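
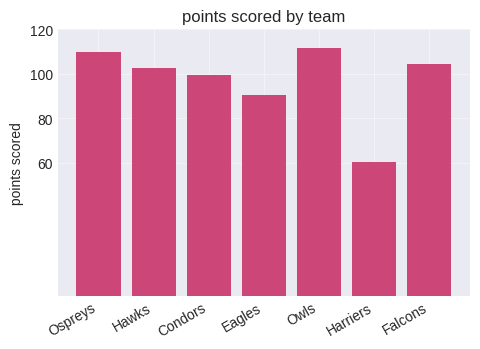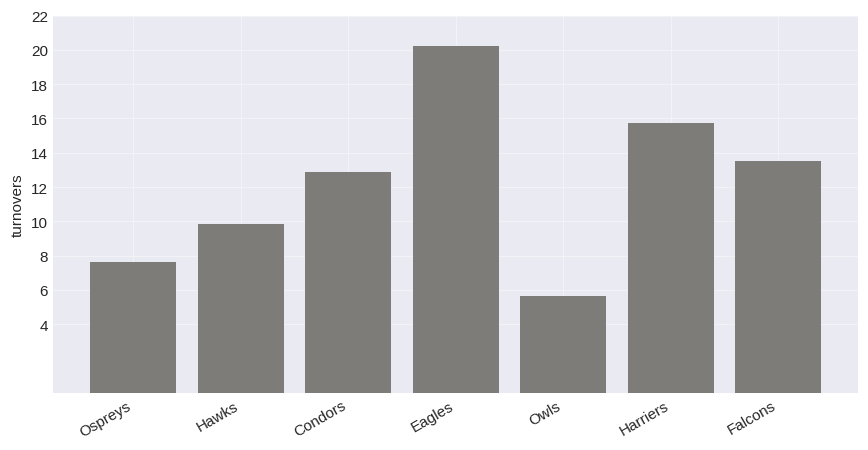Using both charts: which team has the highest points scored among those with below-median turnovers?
Owls

Chart 2 median turnovers ≈ 12; below-median teams: Ospreys, Hawks, Owls. Among those, Owls has the highest points scored (≈ 120).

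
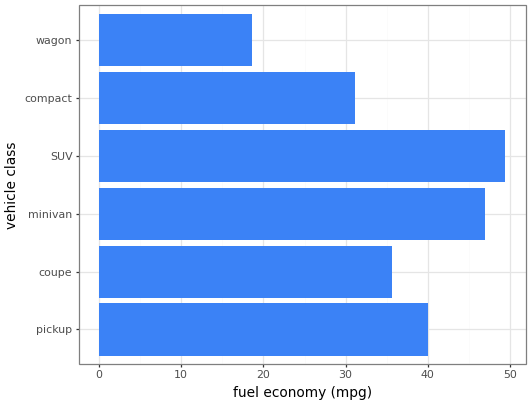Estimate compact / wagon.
≈ 1.5×

compact ≈ 30, wagon ≈ 20; 30/20 ≈ 1.5.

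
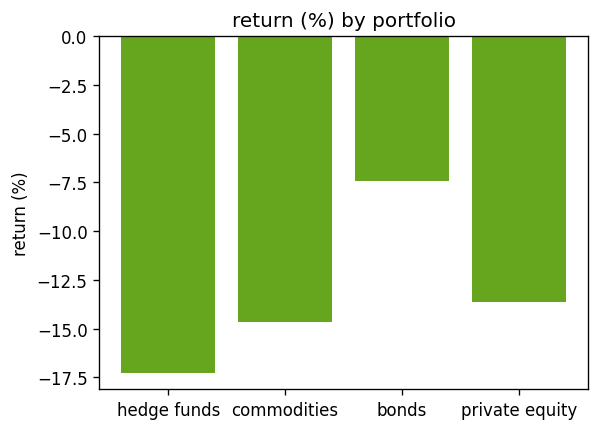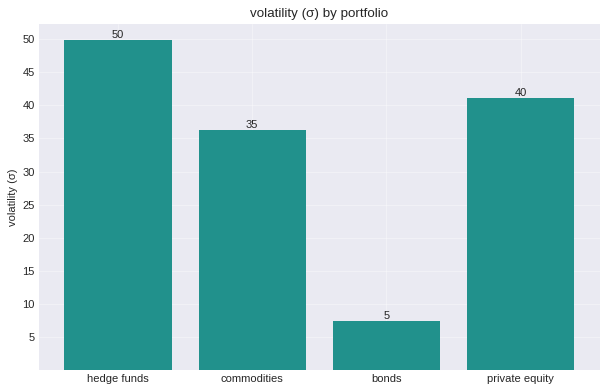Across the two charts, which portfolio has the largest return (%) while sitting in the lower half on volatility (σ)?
bonds

Chart 2 median volatility (σ) ≈ 40; below-median portfolios: commodities, bonds. Among those, bonds has the highest return (%) (≈ -7).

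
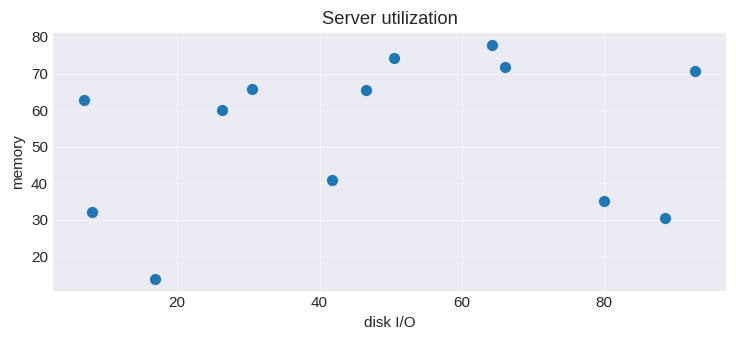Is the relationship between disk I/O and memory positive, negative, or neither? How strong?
Points are roughly uncorrelated; weak (|r| ≈ 0.2).

no clear correlation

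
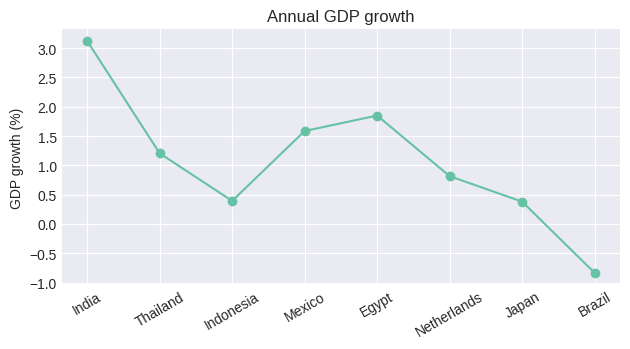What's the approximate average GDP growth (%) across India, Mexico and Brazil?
(3.0 + 1.5 + -1.0) / 3 ≈ 1.17.

≈ 1.17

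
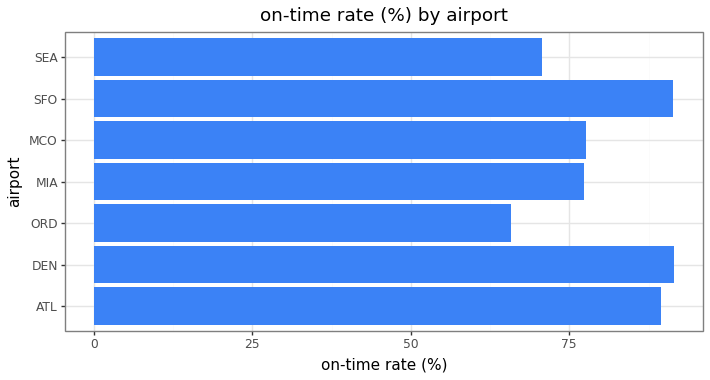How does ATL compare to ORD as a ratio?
≈ 1.29×

ATL ≈ 90, ORD ≈ 70; 90/70 ≈ 1.29.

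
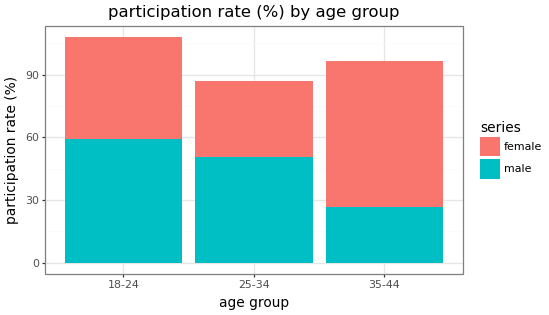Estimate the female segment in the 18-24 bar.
≈ 50

female top ≈ 110, bottom ≈ 60; segment ≈ 50.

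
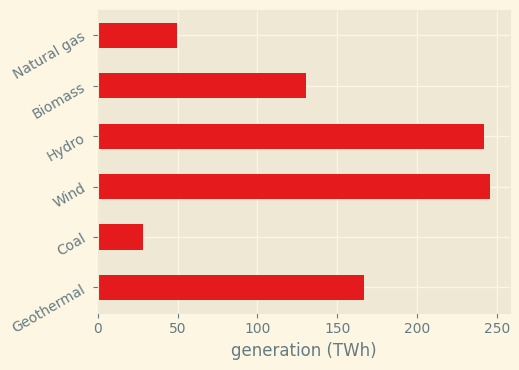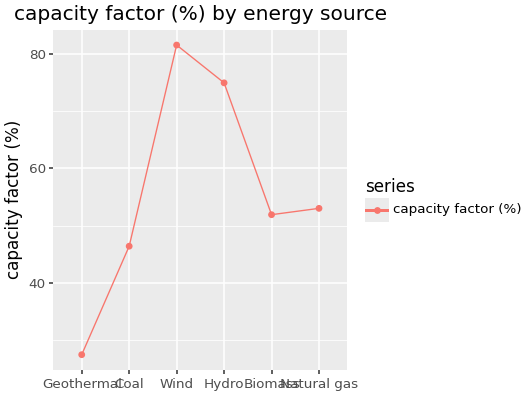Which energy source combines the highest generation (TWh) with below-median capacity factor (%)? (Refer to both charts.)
Chart 2 median capacity factor (%) ≈ 50; below-median energy sources: Geothermal, Coal, Biomass. Among those, Geothermal has the highest generation (TWh) (≈ 175).

Geothermal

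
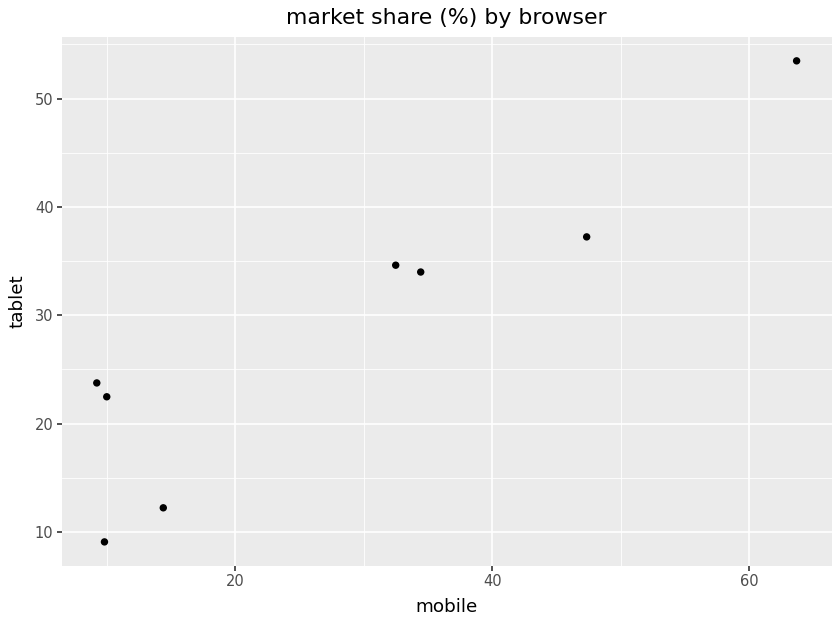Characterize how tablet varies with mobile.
positive, strong

Points are positively correlated; strong (|r| ≈ 0.9).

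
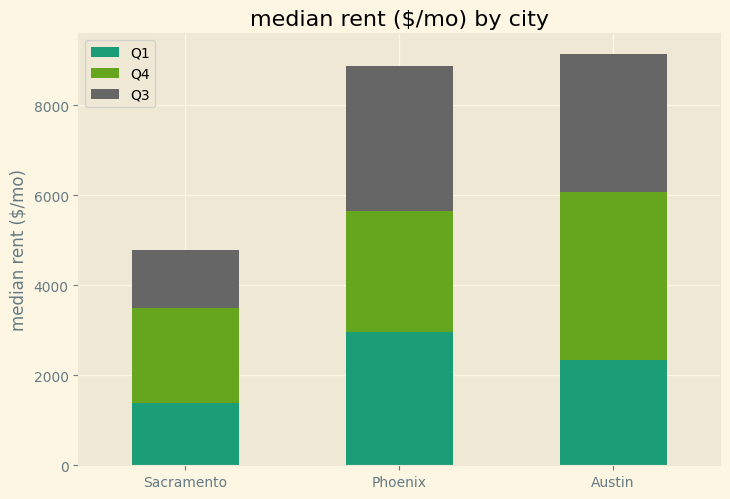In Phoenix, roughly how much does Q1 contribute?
≈ 3000

Q1 top ≈ 3000, bottom ≈ 0; segment ≈ 3000.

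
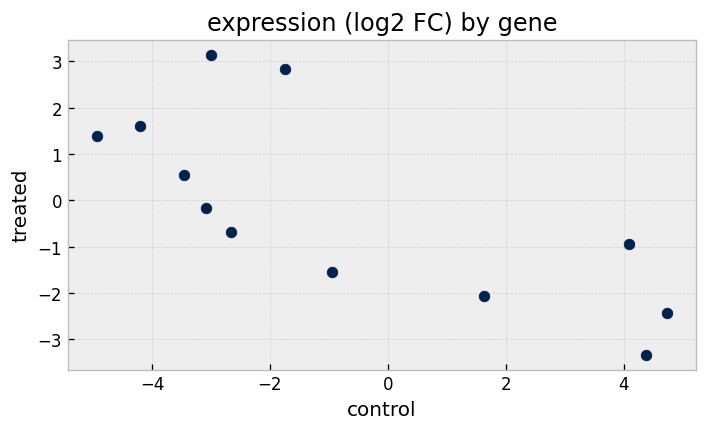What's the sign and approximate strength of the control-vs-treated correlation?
Points are negatively correlated; strong (|r| ≈ 0.8).

negative, strong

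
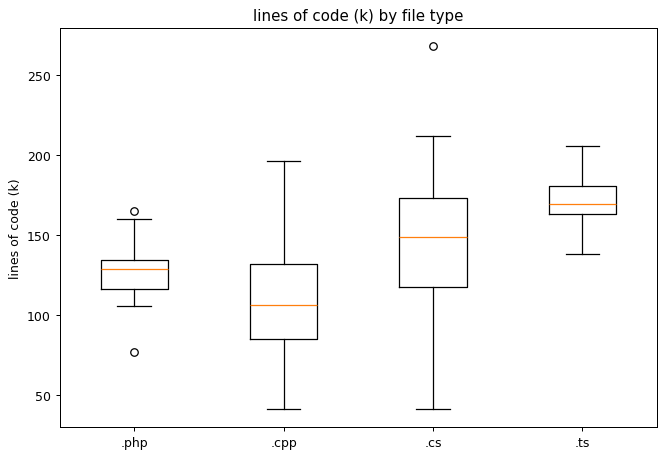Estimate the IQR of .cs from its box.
≈ 50

Q3 ≈ 170, Q1 ≈ 120; IQR ≈ 50.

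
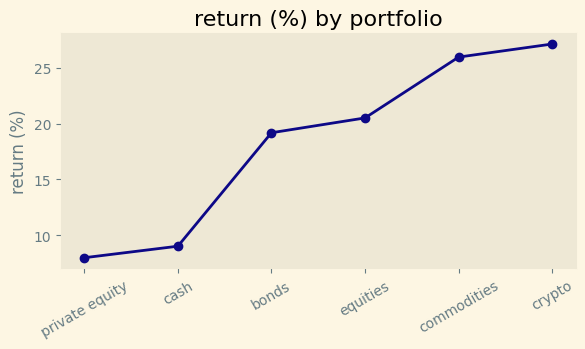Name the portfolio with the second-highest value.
Top 3: crypto ≈ 28, commodities ≈ 26, equities ≈ 20.

commodities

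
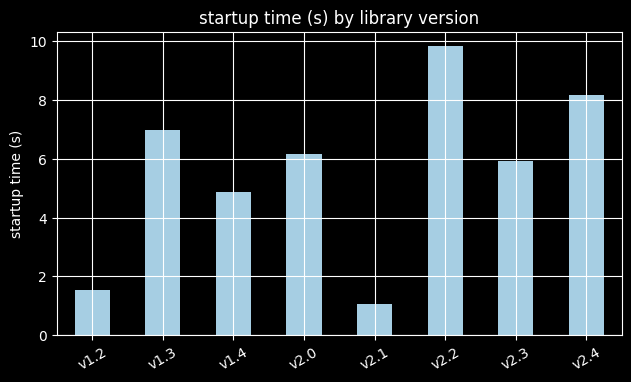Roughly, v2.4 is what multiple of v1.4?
≈ 1.6×

v2.4 ≈ 8, v1.4 ≈ 5; 8/5 ≈ 1.6.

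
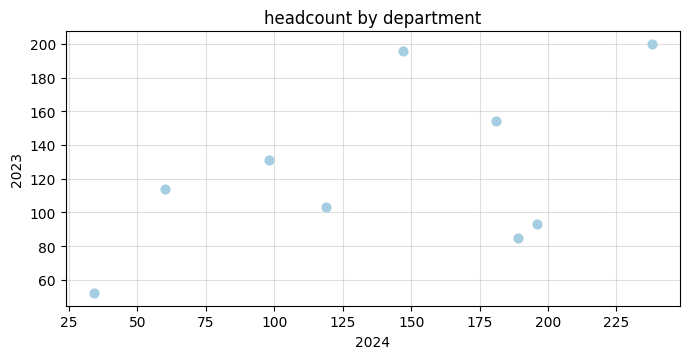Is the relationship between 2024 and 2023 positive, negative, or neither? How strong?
positive, moderate

Points are positively correlated; moderate (|r| ≈ 0.5).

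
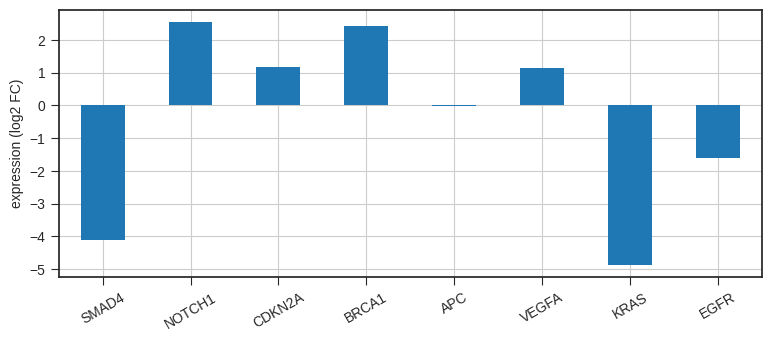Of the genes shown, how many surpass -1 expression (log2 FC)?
5

Above -1: NOTCH1, CDKN2A, BRCA1, APC, VEGFA.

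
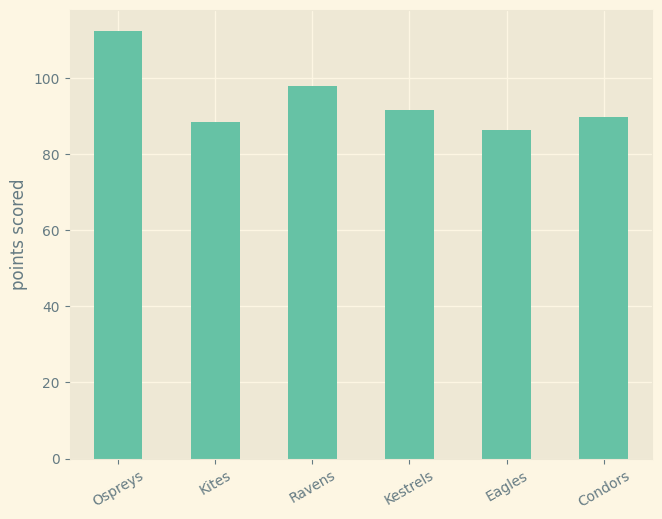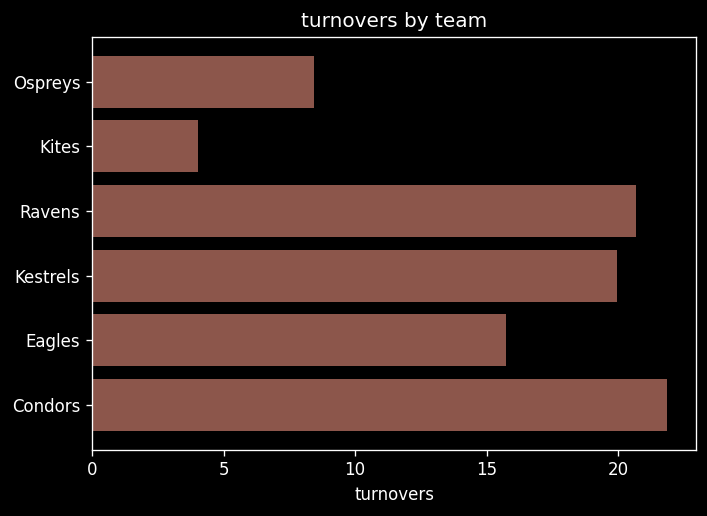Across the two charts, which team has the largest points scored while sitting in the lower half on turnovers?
Chart 2 median turnovers ≈ 20; below-median teams: Ospreys, Kites, Eagles. Among those, Ospreys has the highest points scored (≈ 120).

Ospreys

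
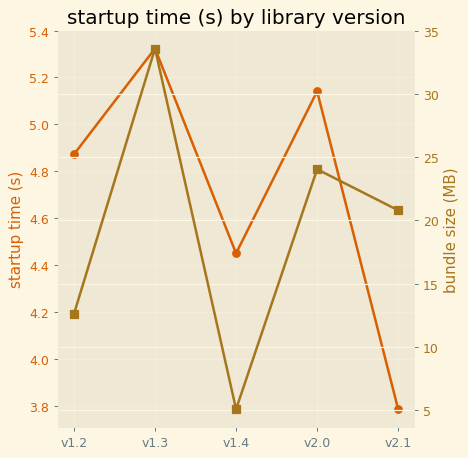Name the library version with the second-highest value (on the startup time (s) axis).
v2.0

Top 3 (on the startup time (s) axis): v1.3 ≈ 5.4, v2.0 ≈ 5.2, v1.2 ≈ 4.8.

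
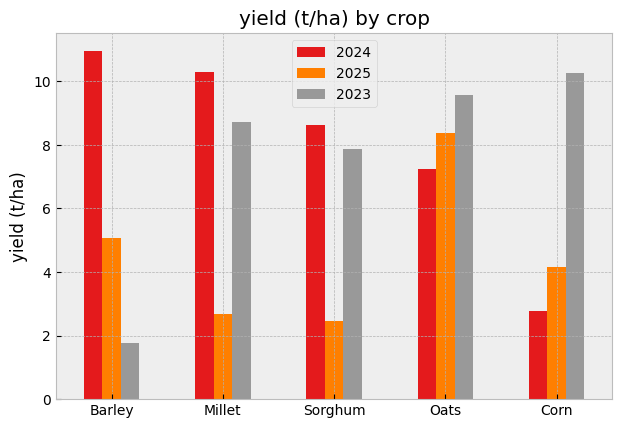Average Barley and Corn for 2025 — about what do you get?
(5 + 4) / 2 ≈ 4.

≈ 4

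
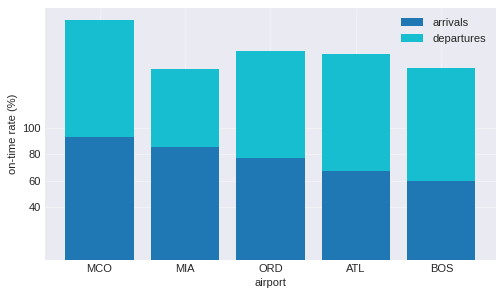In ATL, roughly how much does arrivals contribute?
≈ 60

arrivals top ≈ 60, bottom ≈ 0; segment ≈ 60.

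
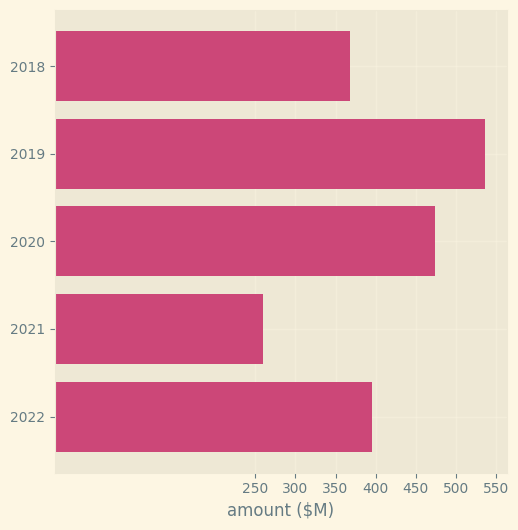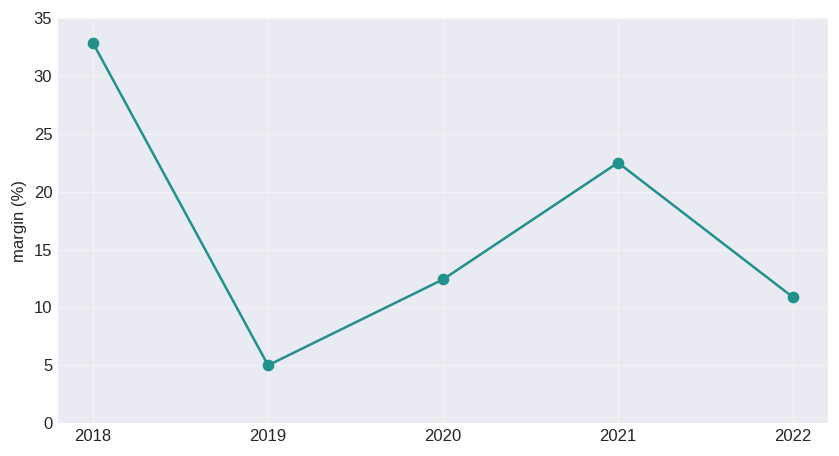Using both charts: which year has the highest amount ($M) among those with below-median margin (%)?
2019

Chart 2 median margin (%) ≈ 10; below-median years: 2019, 2022. Among those, 2019 has the highest amount ($M) (≈ 550).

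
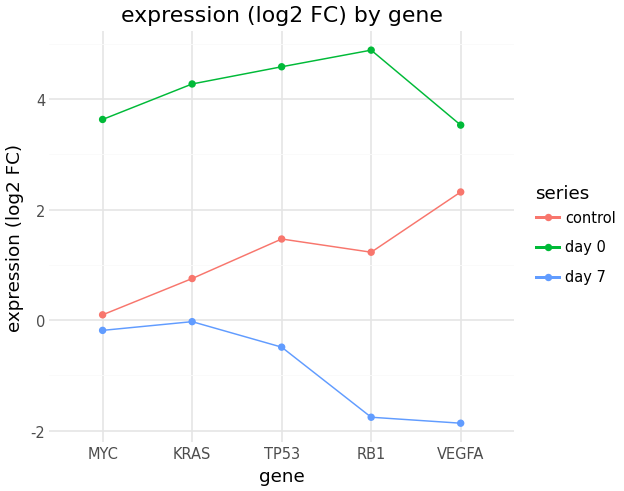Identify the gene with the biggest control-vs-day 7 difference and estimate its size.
VEGFA, ≈ 4 log2 FC

VEGFA: control ≈ 2, day 7 ≈ -2 → gap ≈ 4. Next-largest (RB1) is only ≈ 3.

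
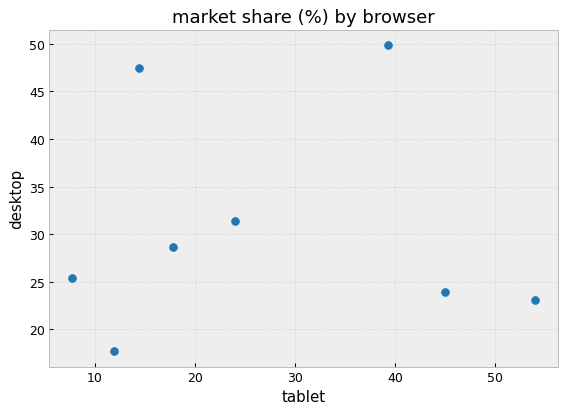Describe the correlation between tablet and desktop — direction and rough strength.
Points are roughly uncorrelated; weak (|r| ≈ 0.0).

no clear correlation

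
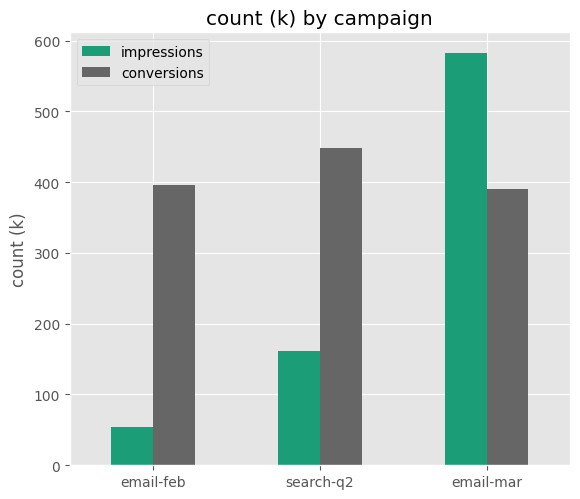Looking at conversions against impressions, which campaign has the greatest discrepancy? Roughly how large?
email-feb: conversions ≈ 400, impressions ≈ 50 → gap ≈ 350. Next-largest (search-q2) is only ≈ 300.

email-feb, ≈ 350 k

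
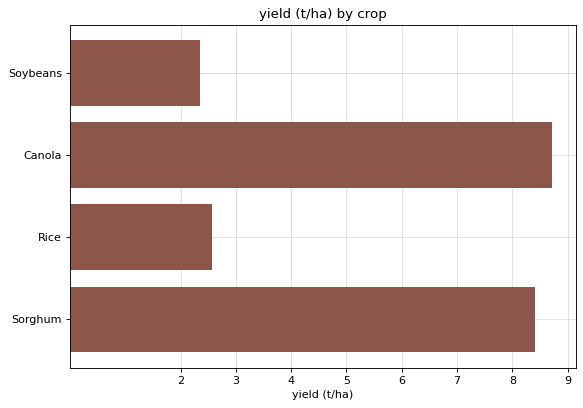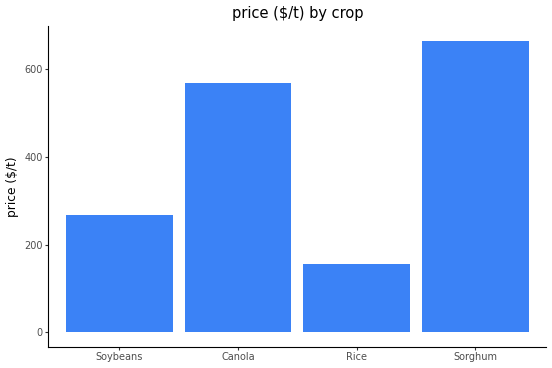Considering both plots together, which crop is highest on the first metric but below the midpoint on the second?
Rice

Chart 2 median price ($/t) ≈ 400; below-median crops: Soybeans, Rice. Among those, Rice has the highest yield (t/ha) (≈ 3).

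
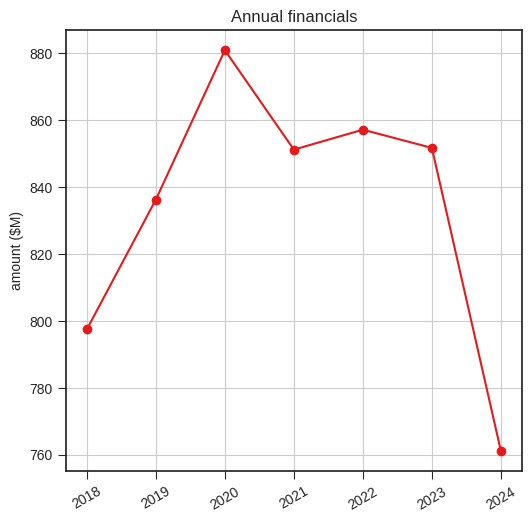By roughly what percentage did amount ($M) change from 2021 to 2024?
2021 ≈ 850, 2024 ≈ 760; (760 − 850) / 850 ≈ -10.6%.

≈ -10.6%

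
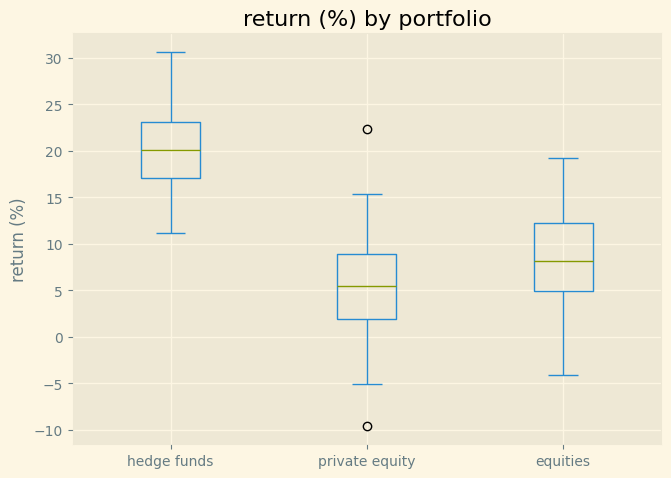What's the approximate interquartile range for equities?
Q3 ≈ 12, Q1 ≈ 4; IQR ≈ 8.

≈ 8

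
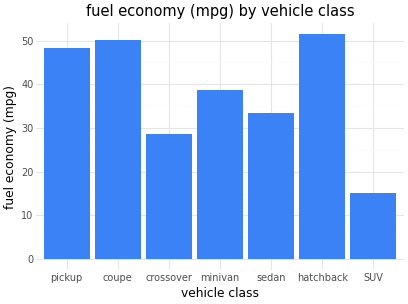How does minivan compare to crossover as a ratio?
minivan ≈ 40, crossover ≈ 30; 40/30 ≈ 1.33.

≈ 1.33×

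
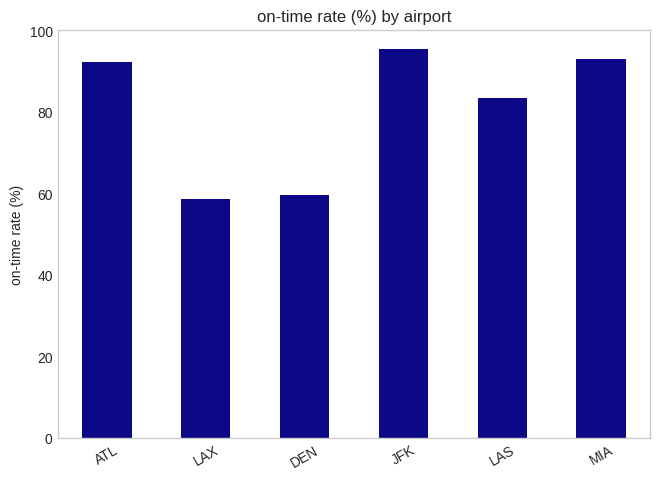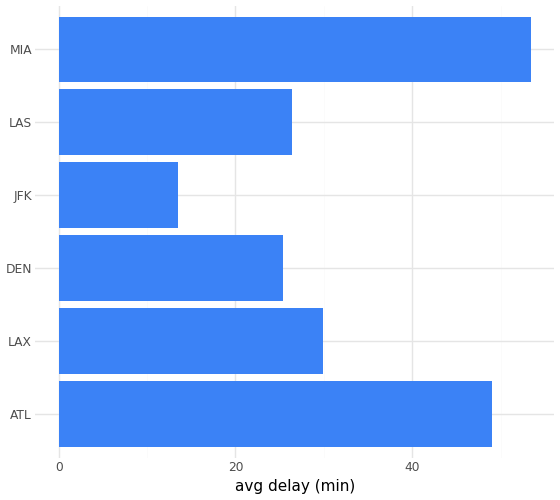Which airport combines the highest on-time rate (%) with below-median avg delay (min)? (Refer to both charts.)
Chart 2 median avg delay (min) ≈ 30; below-median airports: DEN, JFK, LAS. Among those, JFK has the highest on-time rate (%) (≈ 100).

JFK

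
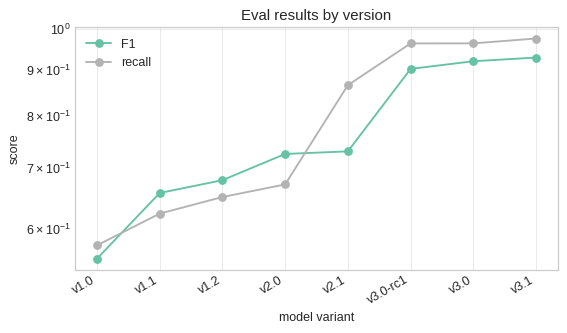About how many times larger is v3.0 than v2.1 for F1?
≈ 1.2×

v3.0 ≈ 0.90, v2.1 ≈ 0.75; 0.90/0.75 ≈ 1.2.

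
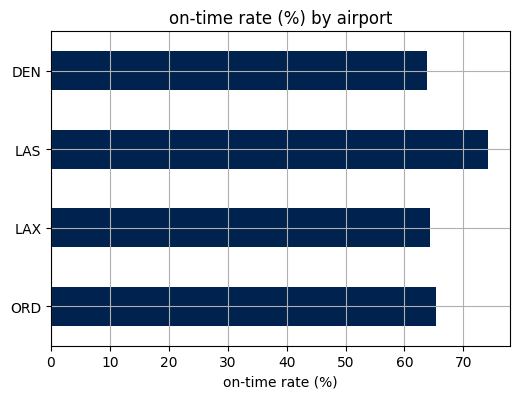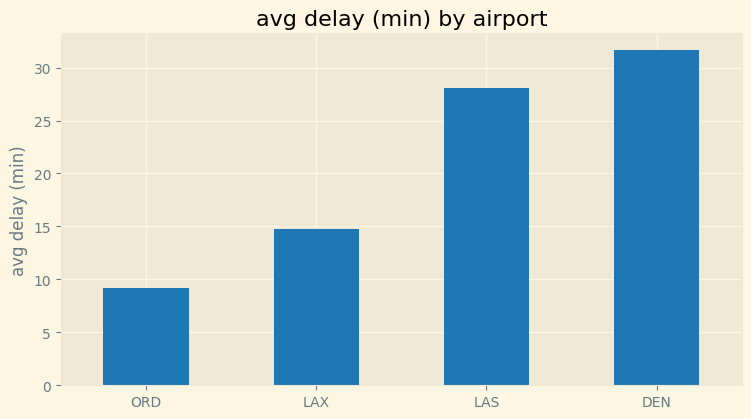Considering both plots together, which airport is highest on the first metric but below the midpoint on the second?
Chart 2 median avg delay (min) ≈ 20; below-median airports: ORD, LAX. Among those, ORD has the highest on-time rate (%) (≈ 70).

ORD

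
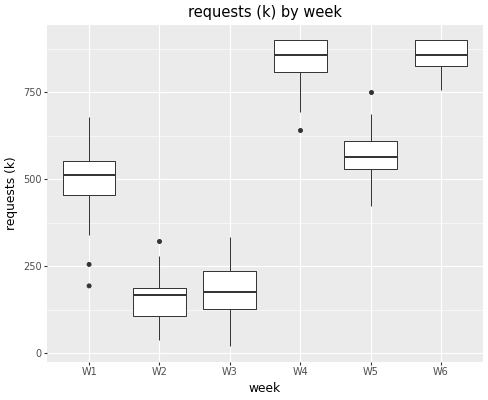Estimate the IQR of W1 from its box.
≈ 100

Q3 ≈ 600, Q1 ≈ 500; IQR ≈ 100.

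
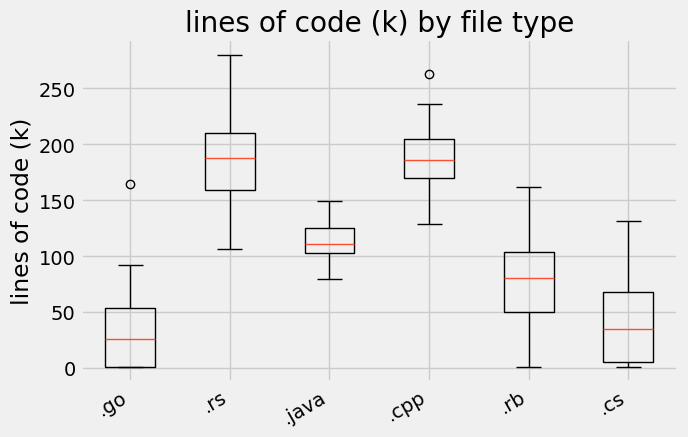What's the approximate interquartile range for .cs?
≈ 60

Q3 ≈ 60, Q1 ≈ 0; IQR ≈ 60.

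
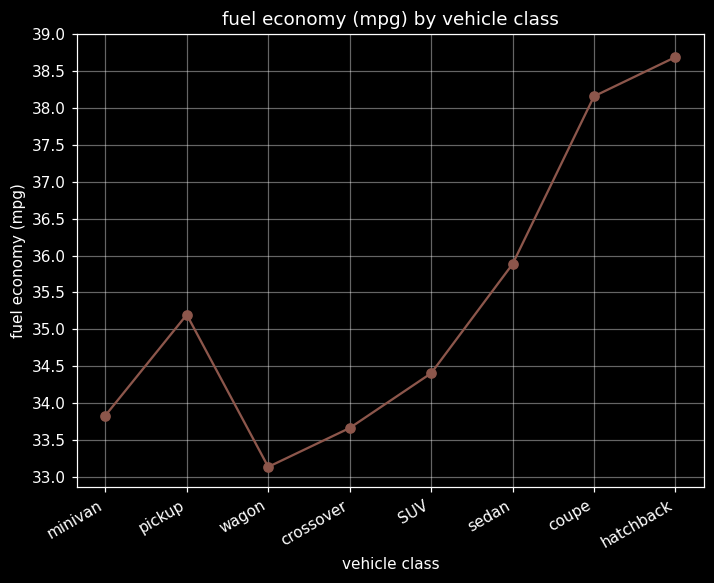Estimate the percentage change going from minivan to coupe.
≈ +11.8%

minivan ≈ 34.0, coupe ≈ 38.0; (38.0 − 34.0) / 34.0 ≈ +11.8%.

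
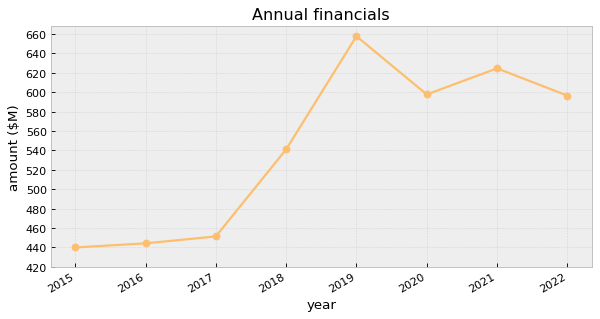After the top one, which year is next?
2021

Top 3: 2019 ≈ 660, 2021 ≈ 620, 2020 ≈ 600.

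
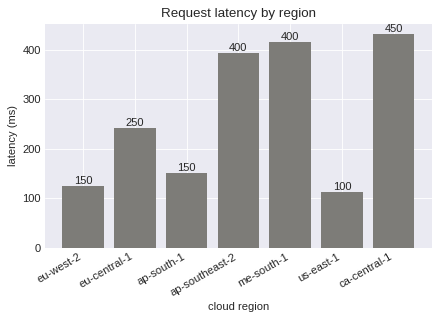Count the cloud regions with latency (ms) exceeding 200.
Above 200: eu-central-1, ap-southeast-2, me-south-1, ca-central-1.

4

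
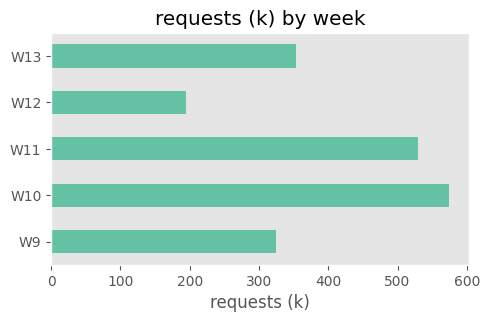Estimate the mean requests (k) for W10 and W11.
(550 + 550) / 2 ≈ 550.

≈ 550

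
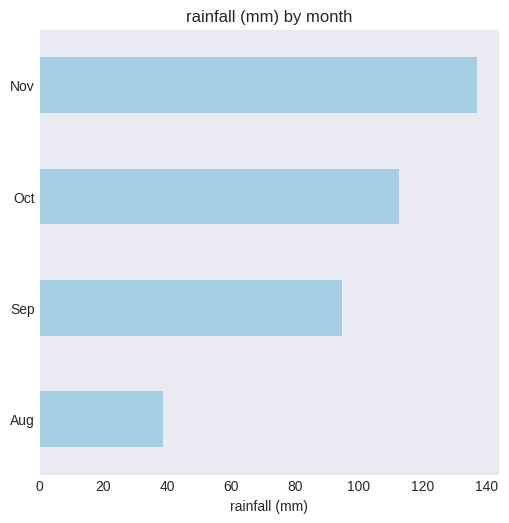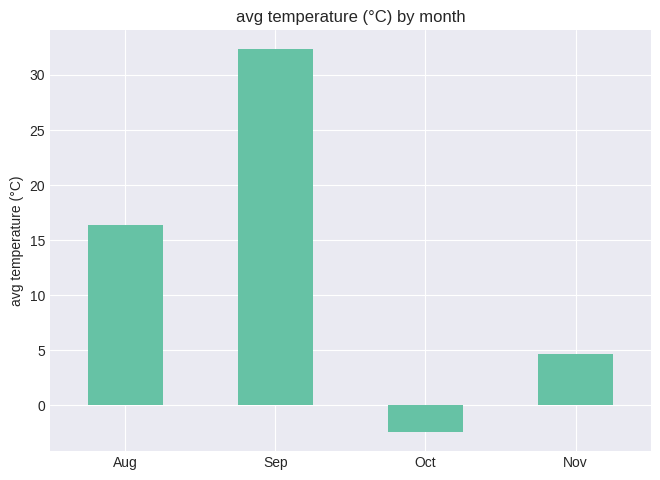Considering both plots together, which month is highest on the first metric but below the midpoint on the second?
Chart 2 median avg temperature (°C) ≈ 10; below-median months: Oct, Nov. Among those, Nov has the highest rainfall (mm) (≈ 140).

Nov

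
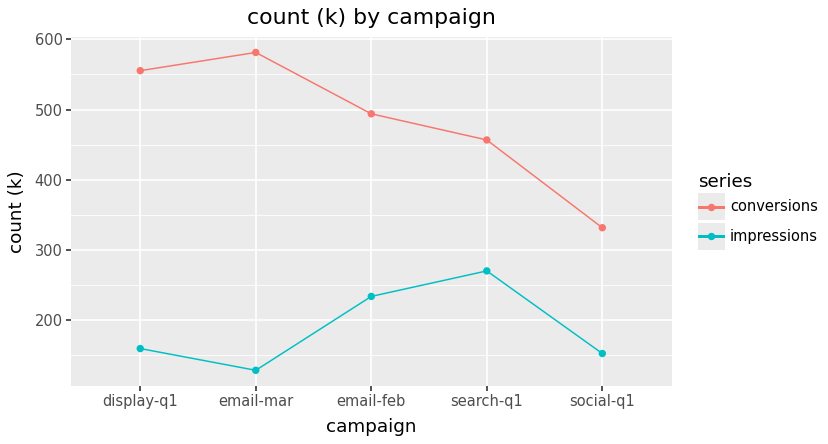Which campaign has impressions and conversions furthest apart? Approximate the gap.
email-mar: impressions ≈ 150, conversions ≈ 600 → gap ≈ 450. Next-largest (display-q1) is only ≈ 400.

email-mar, ≈ 450 k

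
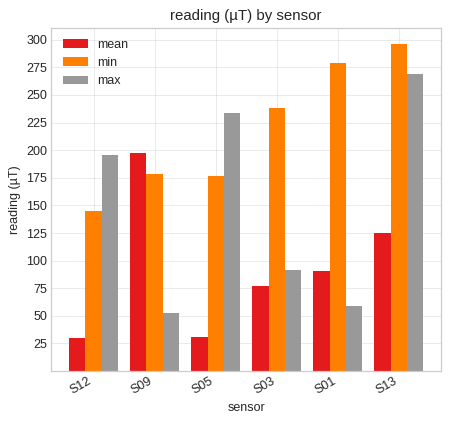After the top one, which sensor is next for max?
S05

Top 3 for max: S13 ≈ 275, S05 ≈ 225, S12 ≈ 200.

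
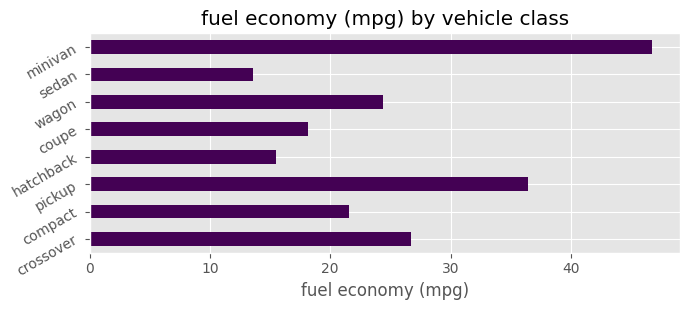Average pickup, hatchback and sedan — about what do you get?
≈ 22

(35 + 15 + 15) / 3 ≈ 22.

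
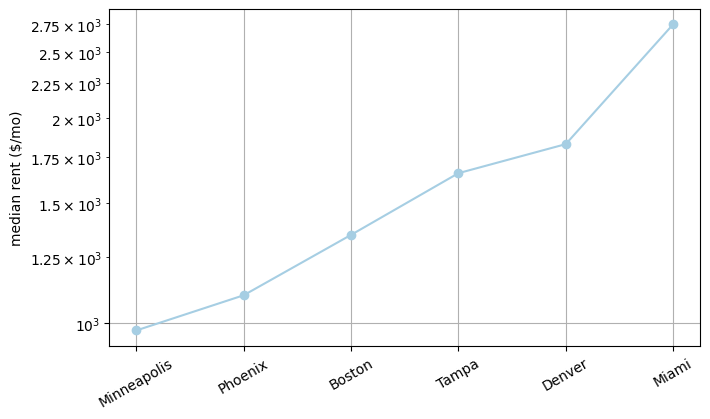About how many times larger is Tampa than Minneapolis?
Tampa ≈ 1600, Minneapolis ≈ 1000; 1600/1000 ≈ 1.6.

≈ 1.6×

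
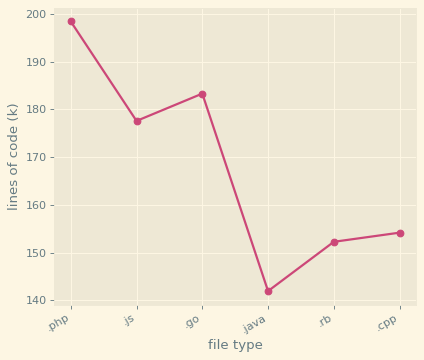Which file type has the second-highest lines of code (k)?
Top 3: .php ≈ 200, .go ≈ 185, .js ≈ 180.

.go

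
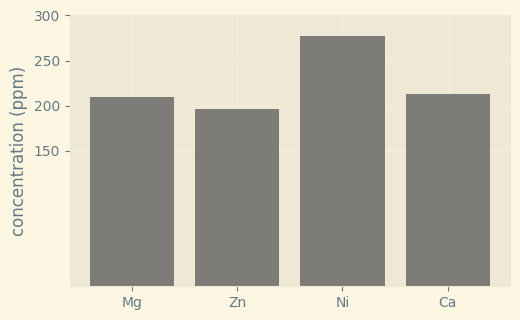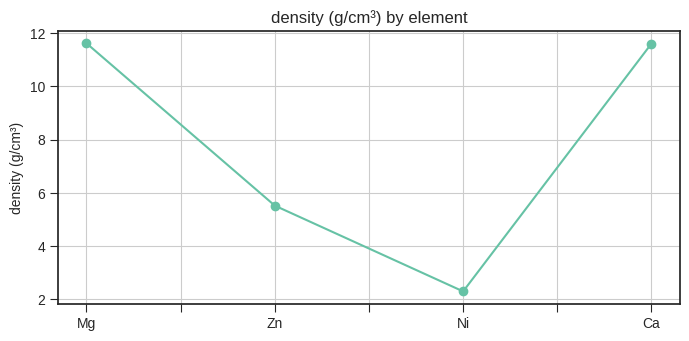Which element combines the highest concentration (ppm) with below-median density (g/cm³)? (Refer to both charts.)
Chart 2 median density (g/cm³) ≈ 8; below-median elements: Zn, Ni. Among those, Ni has the highest concentration (ppm) (≈ 300).

Ni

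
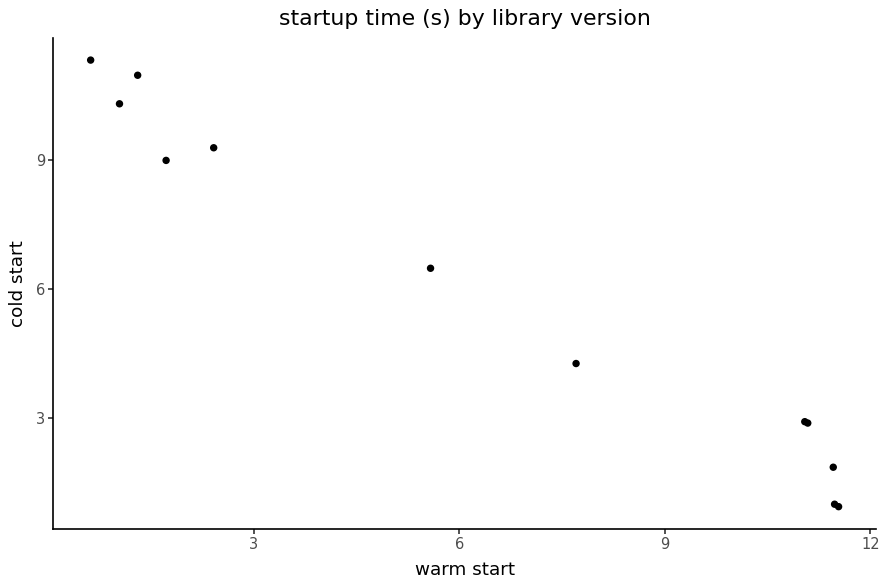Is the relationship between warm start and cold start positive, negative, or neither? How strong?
negative, strong

Points are negatively correlated; strong (|r| ≈ 1.0).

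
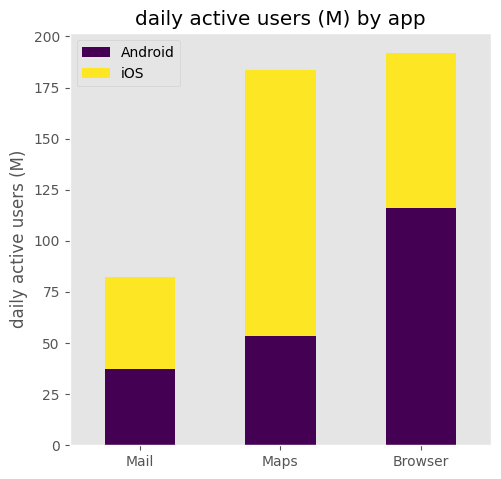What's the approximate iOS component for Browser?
≈ 80

iOS top ≈ 200, bottom ≈ 120; segment ≈ 80.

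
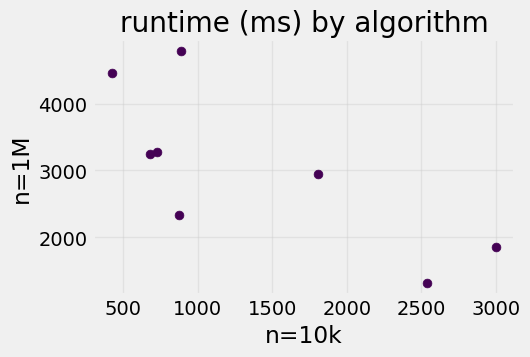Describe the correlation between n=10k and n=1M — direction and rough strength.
negative, strong

Points are negatively correlated; strong (|r| ≈ 0.8).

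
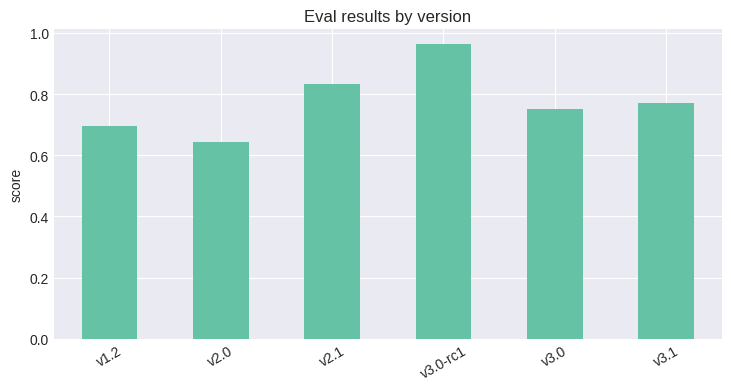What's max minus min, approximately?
Max v3.0-rc1 ≈ 1.0, min v2.0 ≈ 0.6; range ≈ 0.4.

≈ 0.4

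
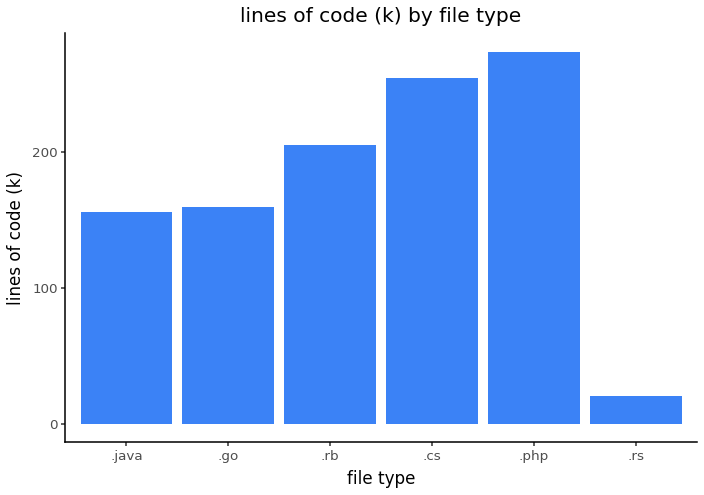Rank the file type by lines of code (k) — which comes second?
Top 3: .php ≈ 275, .cs ≈ 250, .rb ≈ 200.

.cs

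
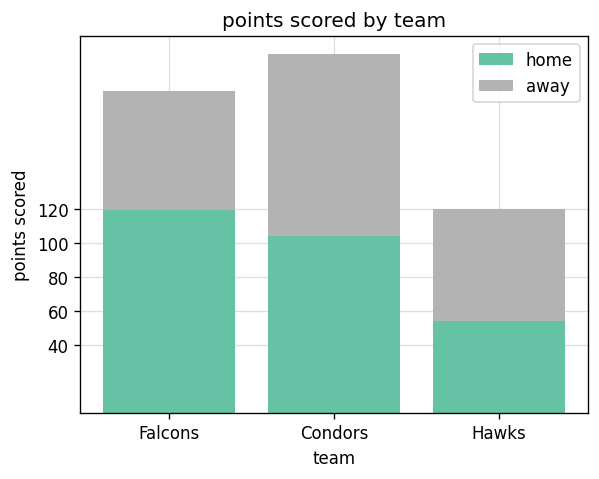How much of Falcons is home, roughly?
home top ≈ 120, bottom ≈ 0; segment ≈ 120.

≈ 120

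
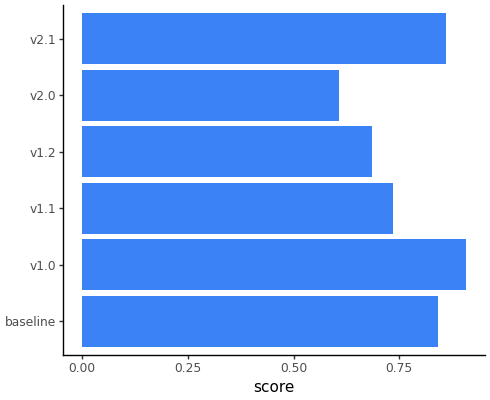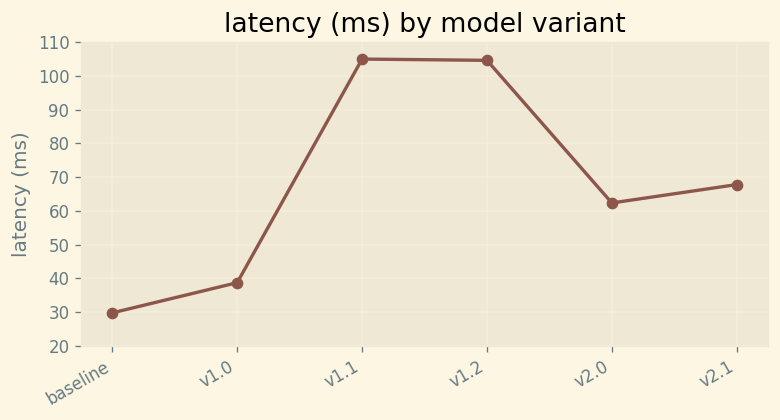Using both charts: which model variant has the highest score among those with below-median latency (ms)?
Chart 2 median latency (ms) ≈ 70; below-median model variants: baseline, v1.0, v2.0. Among those, v1.0 has the highest score (≈ 0.9).

v1.0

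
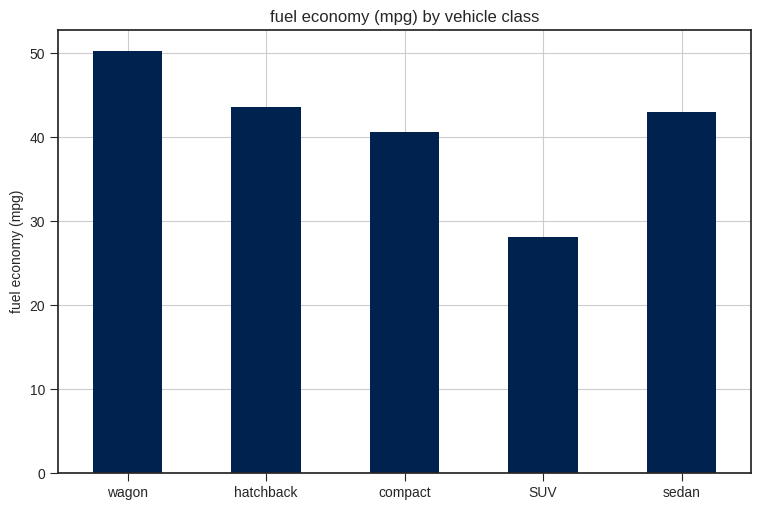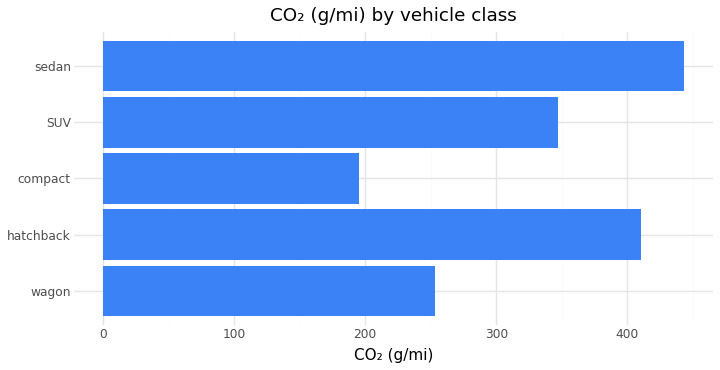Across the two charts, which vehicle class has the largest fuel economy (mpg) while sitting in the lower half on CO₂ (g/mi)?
Chart 2 median CO₂ (g/mi) ≈ 350; below-median vehicle classes: wagon, compact. Among those, wagon has the highest fuel economy (mpg) (≈ 50).

wagon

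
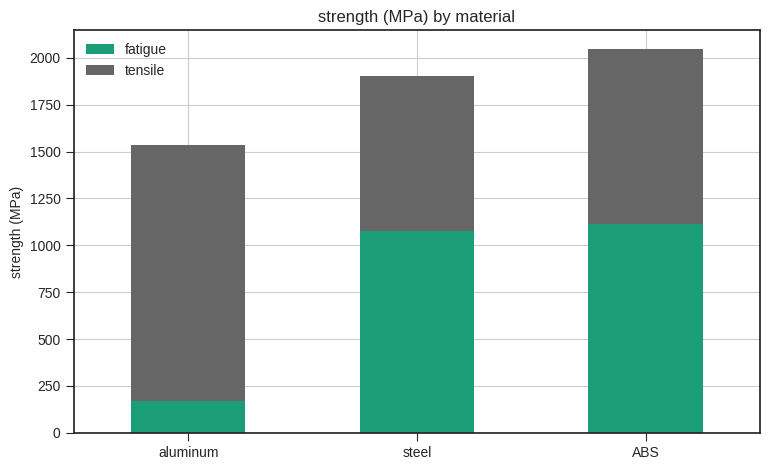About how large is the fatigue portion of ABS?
≈ 1200

fatigue top ≈ 1200, bottom ≈ 0; segment ≈ 1200.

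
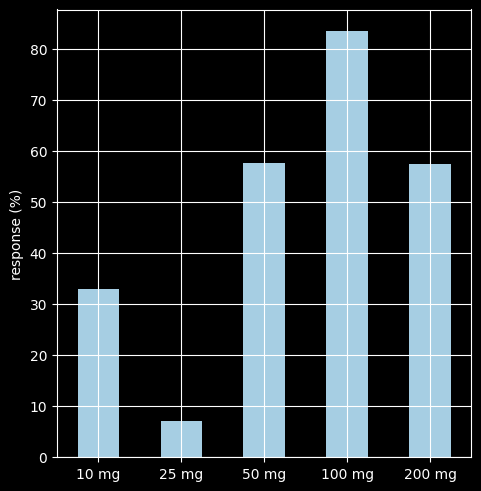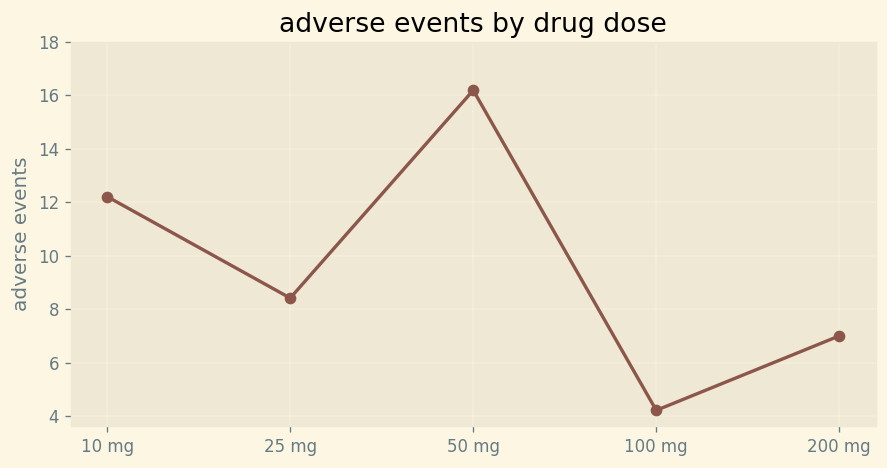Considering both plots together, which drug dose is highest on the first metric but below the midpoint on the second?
100 mg

Chart 2 median adverse events ≈ 8; below-median drug doses: 100 mg, 200 mg. Among those, 100 mg has the highest response (%) (≈ 80).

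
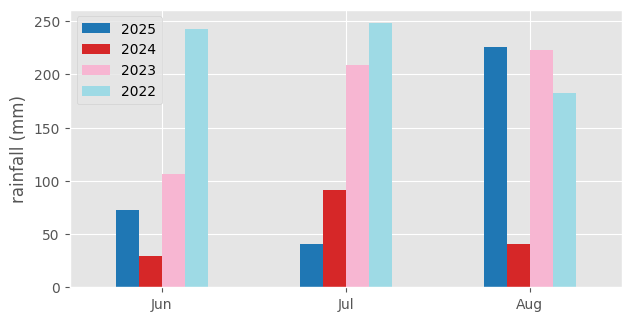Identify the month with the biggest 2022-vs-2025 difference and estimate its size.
Jul: 2022 ≈ 250, 2025 ≈ 50 → gap ≈ 200. Next-largest (Jun) is only ≈ 175.

Jul, ≈ 200 mm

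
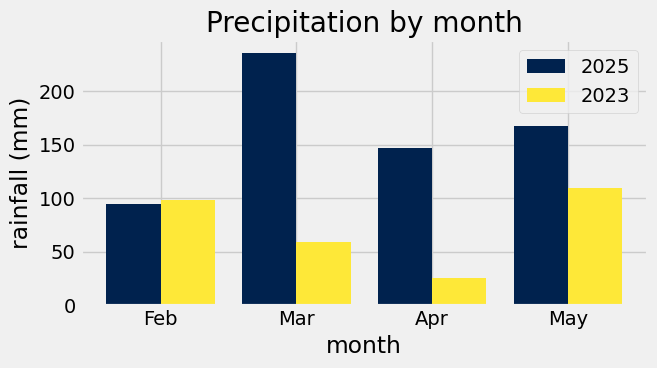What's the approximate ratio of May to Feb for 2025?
≈ 1.6×

May ≈ 160, Feb ≈ 100; 160/100 ≈ 1.6.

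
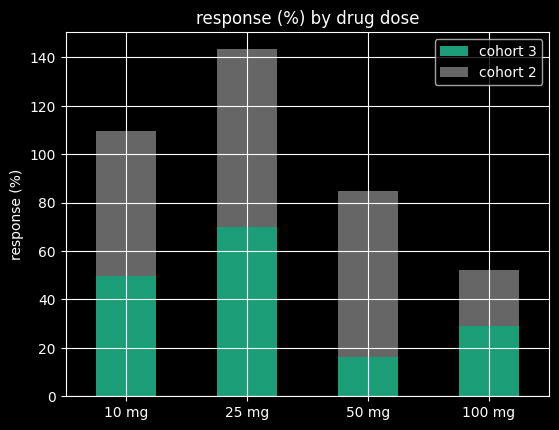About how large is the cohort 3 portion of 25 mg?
cohort 3 top ≈ 60, bottom ≈ 0; segment ≈ 60.

≈ 60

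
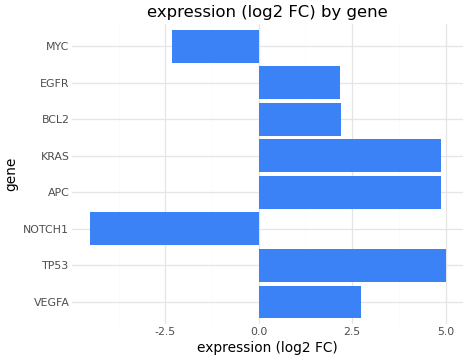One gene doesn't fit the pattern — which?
NOTCH1 ≈ -5; the rest sit between ≈ -2 and ≈ 5.

NOTCH1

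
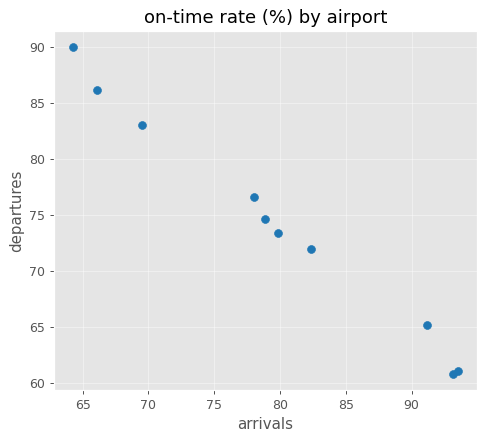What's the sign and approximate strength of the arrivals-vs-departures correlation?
negative, strong

Points are negatively correlated; strong (|r| ≈ 1.0).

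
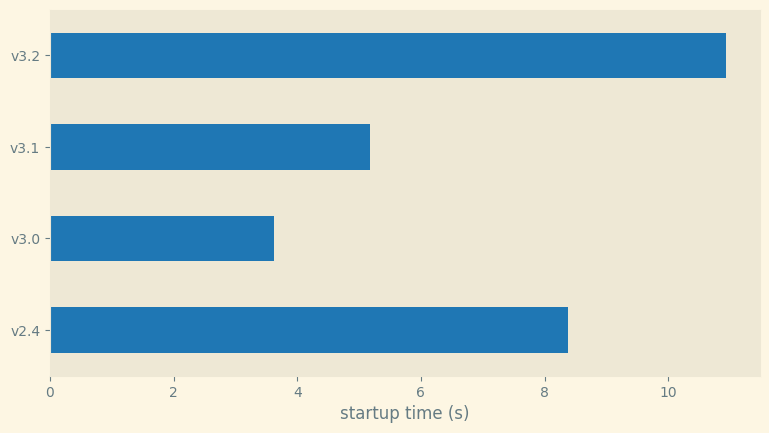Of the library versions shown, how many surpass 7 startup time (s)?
2

Above 7: v2.4, v3.2.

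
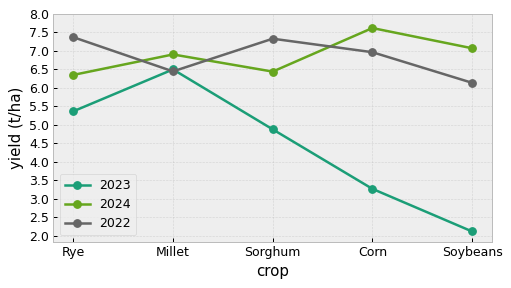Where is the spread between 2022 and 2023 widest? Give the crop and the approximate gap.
Soybeans: 2022 ≈ 6.0, 2023 ≈ 2.0 → gap ≈ 4.0. Next-largest (Corn) is only ≈ 3.5.

Soybeans, ≈ 4.0 t/ha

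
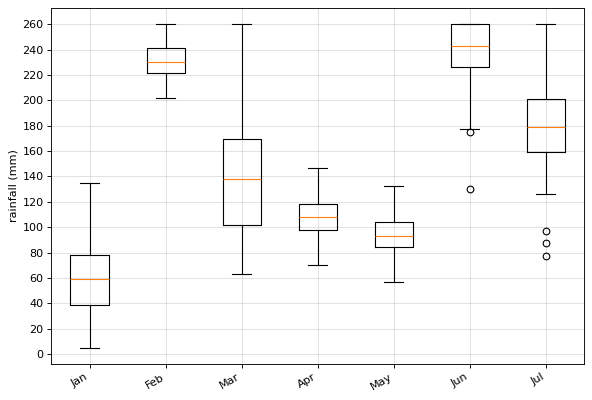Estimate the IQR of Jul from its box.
Q3 ≈ 200, Q1 ≈ 160; IQR ≈ 40.

≈ 40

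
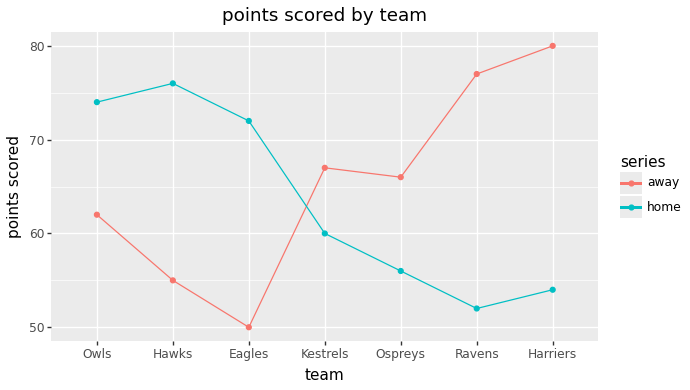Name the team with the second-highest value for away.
Top 3 for away: Harriers ≈ 80, Ravens ≈ 75, Kestrels ≈ 65.

Ravens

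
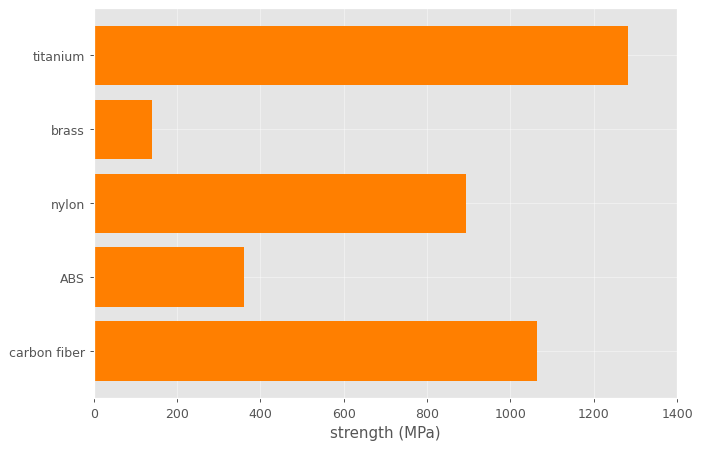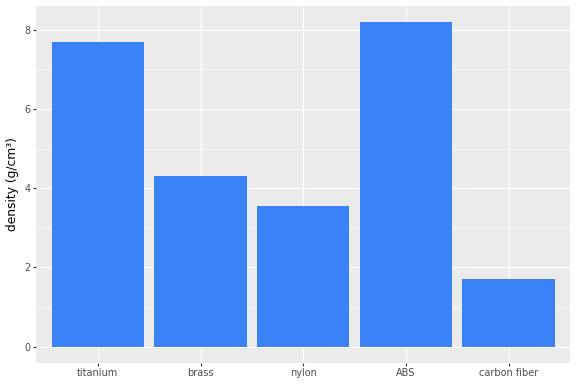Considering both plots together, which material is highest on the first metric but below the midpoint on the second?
Chart 2 median density (g/cm³) ≈ 4; below-median materials: nylon, carbon fiber. Among those, carbon fiber has the highest strength (MPa) (≈ 1000).

carbon fiber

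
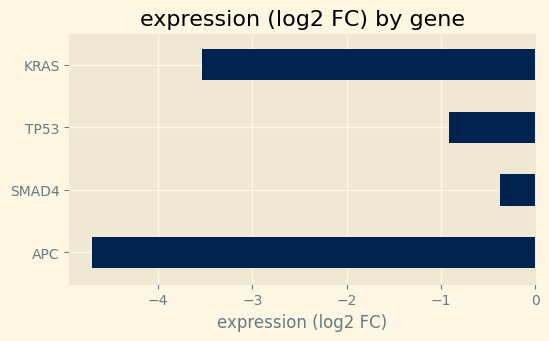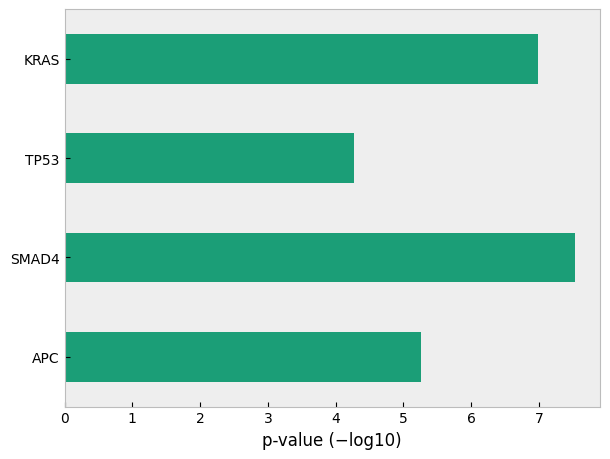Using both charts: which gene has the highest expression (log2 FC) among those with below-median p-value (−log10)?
Chart 2 median p-value (−log10) ≈ 6; below-median genes: APC, TP53. Among those, TP53 has the highest expression (log2 FC) (≈ -1).

TP53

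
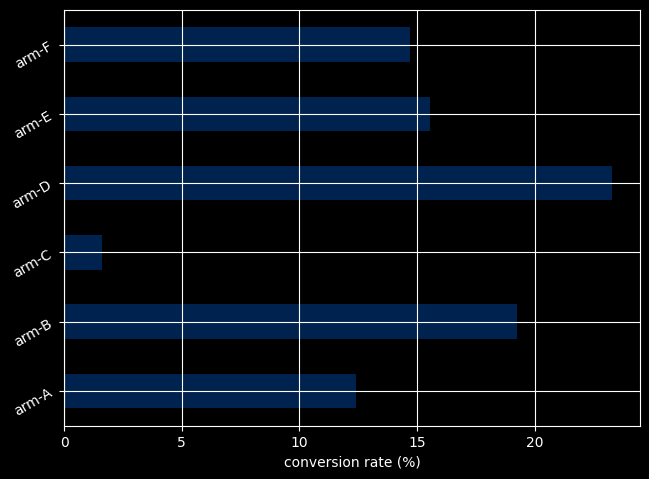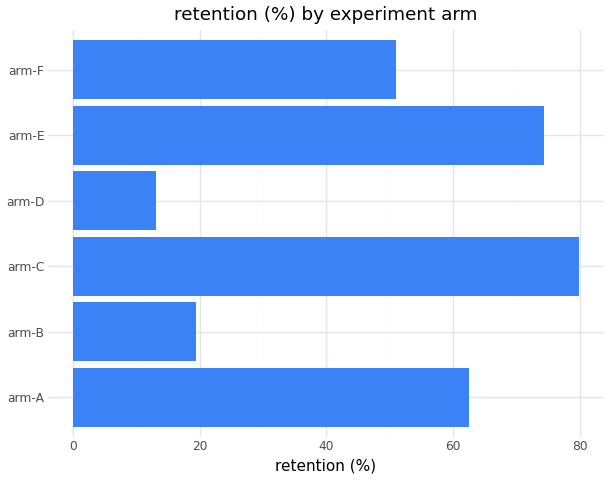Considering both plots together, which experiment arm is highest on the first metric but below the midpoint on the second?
Chart 2 median retention (%) ≈ 60; below-median experiment arms: arm-B, arm-D, arm-F. Among those, arm-D has the highest conversion rate (%) (≈ 25).

arm-D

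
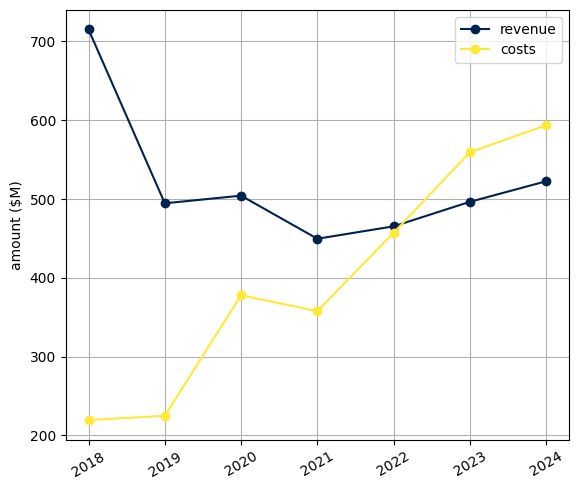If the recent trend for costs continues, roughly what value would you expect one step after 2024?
≈ 675

Last three: 450, 550, 600 → slope ≈ 75/step → next ≈ 675.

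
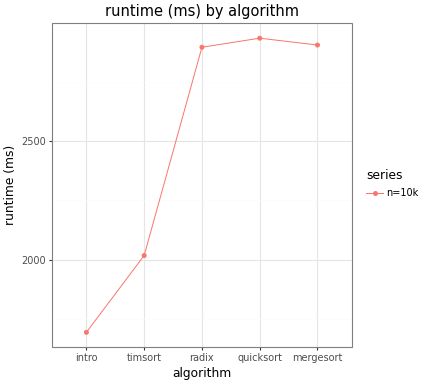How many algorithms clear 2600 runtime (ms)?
Above 2600: radix, quicksort, mergesort.

3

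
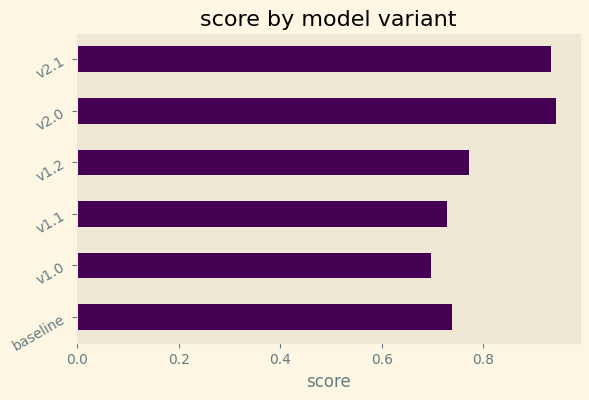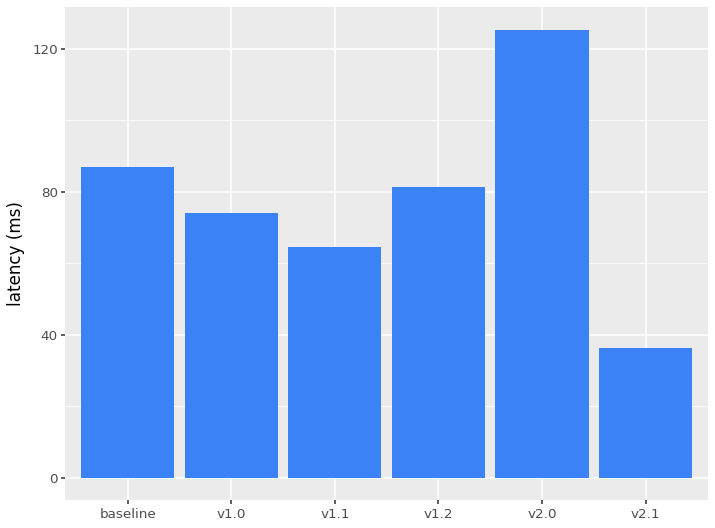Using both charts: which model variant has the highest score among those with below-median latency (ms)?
Chart 2 median latency (ms) ≈ 80; below-median model variants: v1.0, v1.1, v2.1. Among those, v2.1 has the highest score (≈ 0.9).

v2.1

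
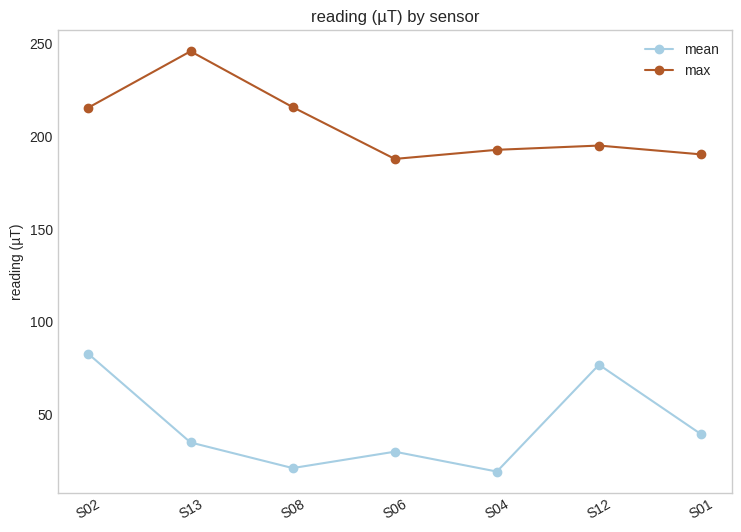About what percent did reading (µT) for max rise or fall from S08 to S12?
≈ -9.1%

S08 ≈ 220, S12 ≈ 200; (200 − 220) / 220 ≈ -9.1%.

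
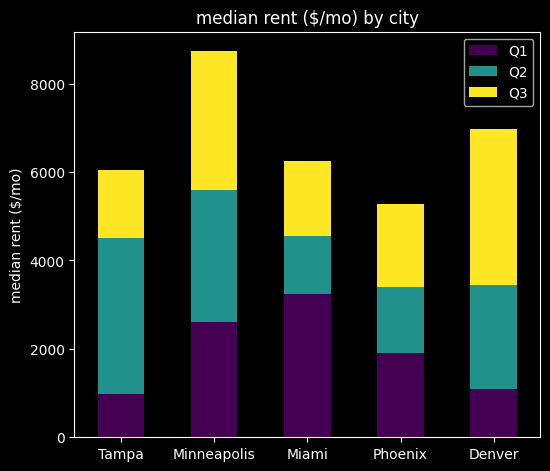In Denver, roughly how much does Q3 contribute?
≈ 4000

Q3 top ≈ 7000, bottom ≈ 3000; segment ≈ 4000.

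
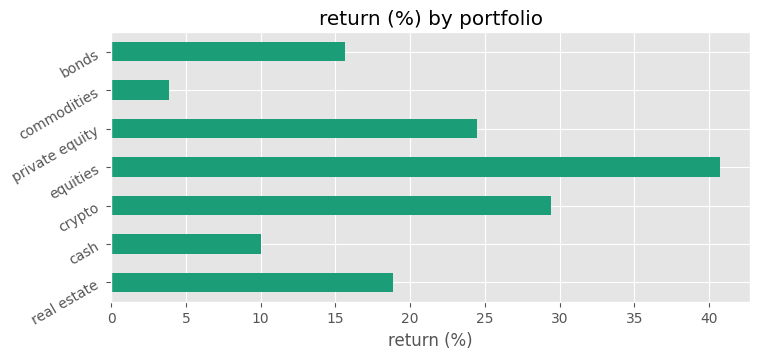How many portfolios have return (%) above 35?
1

Above 35: equities.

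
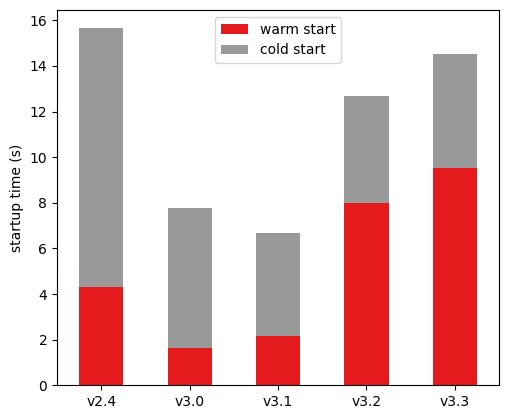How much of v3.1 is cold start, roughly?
cold start top ≈ 6, bottom ≈ 2; segment ≈ 4.

≈ 4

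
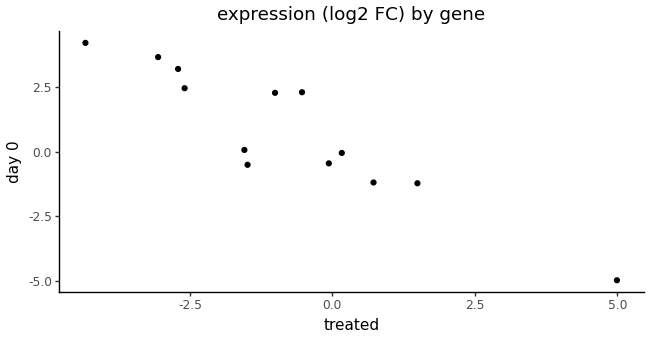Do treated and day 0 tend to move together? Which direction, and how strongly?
Points are negatively correlated; strong (|r| ≈ 0.9).

negative, strong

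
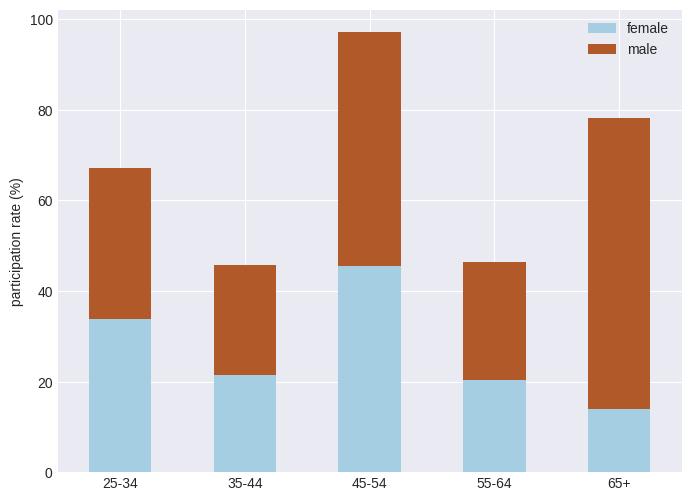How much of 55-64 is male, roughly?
≈ 30

male top ≈ 50, bottom ≈ 20; segment ≈ 30.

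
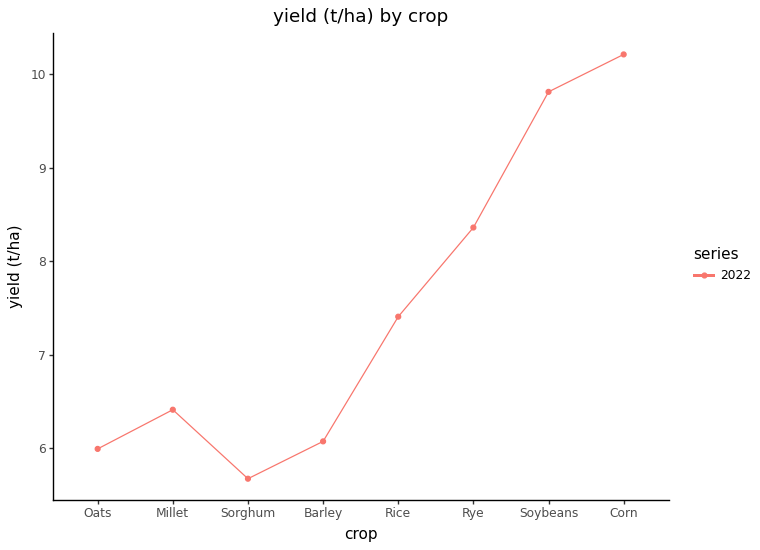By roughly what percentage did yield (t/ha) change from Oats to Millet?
Oats ≈ 6.0, Millet ≈ 6.5; (6.5 − 6.0) / 6.0 ≈ +8.3%.

≈ +8.3%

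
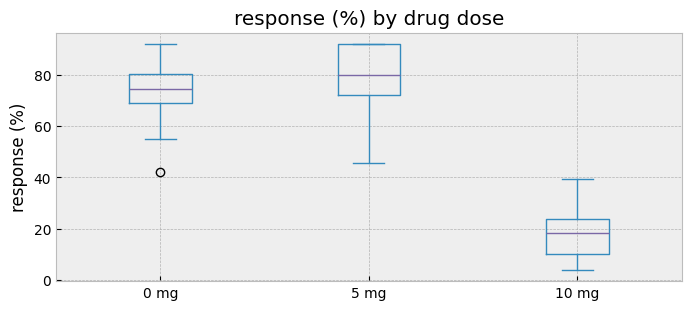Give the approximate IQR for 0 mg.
≈ 10

Q3 ≈ 80, Q1 ≈ 70; IQR ≈ 10.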